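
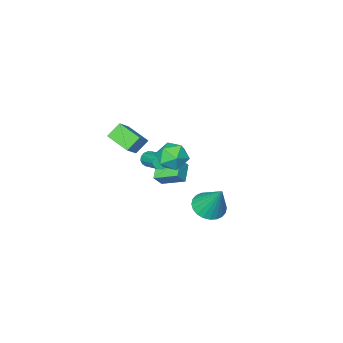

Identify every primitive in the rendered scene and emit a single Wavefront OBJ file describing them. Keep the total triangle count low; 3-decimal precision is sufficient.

v 1.686 -1.401 0.348
v 2.015 -1.273 -0.047
v 2.243 0.129 0.597
v 1.914 0.001 0.992
v 1.766 -1.193 -0.133
v 1.995 0.209 0.511
v 1.497 -1.169 -0.09
v 1.725 0.233 0.555
v 1.277 -1.207 0.071
v 1.506 0.195 0.715
v 1.168 -1.297 0.306
v 1.396 0.105 0.95
v 1.197 -1.415 0.552
v 1.425 -0.013 1.196
v 1.357 -1.529 0.743
v 1.585 -0.127 1.387
v 1.605 -1.609 0.829
v 1.834 -0.207 1.473
v 1.875 -1.633 0.785
v 2.103 -0.231 1.43
v 2.094 -1.595 0.625
v 2.323 -0.193 1.269
v 2.204 -1.505 0.39
v 2.432 -0.103 1.034
v 2.175 -1.387 0.144
v 2.403 0.015 0.788
v 0.639 -4.707 0.83
v 1.531 -4.321 1.662
v 0.402 -3.162 0.367
v 1.295 -2.776 1.199
v 1.425 -4.824 0.041
v 2.318 -4.438 0.873
v 1.189 -3.279 -0.422
v 2.081 -2.893 0.41
v 1.226 3.316 -1.057
v 2.041 3.808 -1.363
v 1.254 4.424 0.797
v 1.757 4.04 -1.497
v 1.393 4.162 -1.565
v 1.003 4.155 -1.554
v 0.647 4.02 -1.469
v 0.379 3.778 -1.32
v 0.24 3.466 -1.132
v 0.251 3.131 -0.932
v 0.411 2.824 -0.751
v 0.695 2.593 -0.617
v 1.059 2.471 -0.55
v 1.449 2.478 -0.56
v 1.805 2.613 -0.646
v 2.073 2.854 -0.794
v 2.212 3.167 -0.983
v 2.201 3.501 -1.182
v -1.878 -4.621 -3.728
v -2.623 -3.34 -3.124
v -1.045 -3.842 -4.352
v -1.789 -2.561 -3.748
v -1.311 -4.639 -2.992
v -2.055 -3.358 -2.388
v -0.477 -3.86 -3.616
v -1.222 -2.579 -3.012
v 2.231 2.408 3.489
v 2.766 2.838 4.215
v 3.554 2.322 2.565
v 4.089 2.752 3.291
v 3.736 1.825 3.412
v 2.919 1.879 3.984
v 3.401 3.281 2.796
v 2.584 3.335 3.368
v 3.489 3.378 3.787
v 3.697 2.478 4.167
v 2.623 2.682 2.613
v 2.831 1.782 2.993
f 2 1 5
f 2 5 3
f 3 5 6
f 3 6 4
f 5 1 7
f 5 7 6
f 6 7 8
f 6 8 4
f 7 1 9
f 7 9 8
f 8 9 10
f 8 10 4
f 9 1 11
f 9 11 10
f 10 11 12
f 10 12 4
f 11 1 13
f 11 13 12
f 12 13 14
f 12 14 4
f 13 1 15
f 13 15 14
f 14 15 16
f 14 16 4
f 15 1 17
f 15 17 16
f 16 17 18
f 16 18 4
f 17 1 19
f 17 19 18
f 18 19 20
f 18 20 4
f 19 1 21
f 19 21 20
f 20 21 22
f 20 22 4
f 21 1 23
f 21 23 22
f 22 23 24
f 22 24 4
f 23 1 25
f 23 25 24
f 24 25 26
f 24 26 4
f 25 1 2
f 25 2 26
f 26 2 3
f 26 3 4
f 28 30 27
f 31 28 27
f 27 30 29
f 29 31 27
f 28 34 30
f 32 28 31
f 32 34 28
f 30 34 29
f 33 31 29
f 29 34 33
f 33 32 31
f 34 32 33
f 36 35 38
f 36 38 37
f 38 35 39
f 38 39 37
f 39 35 40
f 39 40 37
f 40 35 41
f 40 41 37
f 41 35 42
f 41 42 37
f 42 35 43
f 42 43 37
f 43 35 44
f 43 44 37
f 44 35 45
f 44 45 37
f 45 35 46
f 45 46 37
f 46 35 47
f 46 47 37
f 47 35 48
f 47 48 37
f 48 35 49
f 48 49 37
f 49 35 50
f 49 50 37
f 50 35 51
f 50 51 37
f 51 35 52
f 51 52 37
f 52 35 36
f 52 36 37
f 54 56 53
f 57 54 53
f 53 56 55
f 55 57 53
f 54 60 56
f 58 54 57
f 58 60 54
f 56 60 55
f 59 57 55
f 55 60 59
f 59 58 57
f 60 58 59
f 61 72 66
f 61 66 62
f 61 62 68
f 61 68 71
f 61 71 72
f 62 66 70
f 66 72 65
f 72 71 63
f 71 68 67
f 68 62 69
f 64 70 65
f 64 65 63
f 64 63 67
f 64 67 69
f 64 69 70
f 65 70 66
f 63 65 72
f 67 63 71
f 69 67 68
f 70 69 62



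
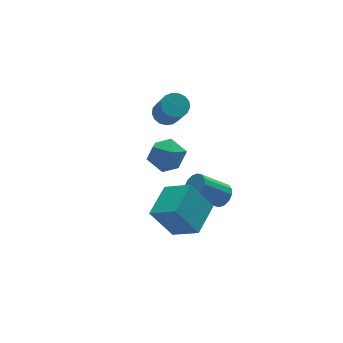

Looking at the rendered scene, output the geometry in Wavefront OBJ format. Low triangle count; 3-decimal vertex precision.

v -0.336 0.947 -1.92
v 0.597 1.208 -2.45
v 0.583 -0.128 -0.83
v 1.516 0.133 -1.36
v 1.003 0.889 -0.74
v 0.435 1.553 -1.414
v 0.745 -0.473 -1.866
v 0.177 0.191 -2.54
v 1.265 0.33 -2.416
v 1.424 1.172 -1.72
v -0.244 -0.092 -1.56
v -0.085 0.75 -0.864
v -1.897 -2.661 -2.484
v -1.083 -3.879 -1.565
v -0.468 -1.409 -2.09
v 0.346 -2.628 -1.171
v -0.926 -3.252 -4.129
v -0.112 -4.471 -3.21
v 0.503 -2.001 -3.735
v 1.317 -3.219 -2.816
v 2.843 -1.204 -4.428
v 3.295 -1.413 -3.894
v 1.869 -1.186 -2.598
v 1.417 -0.976 -3.132
v 3.335 -1.038 -3.915
v 1.91 -0.811 -2.619
v 3.244 -0.708 -4.073
v 1.818 -0.48 -2.777
v 3.046 -0.51 -4.327
v 1.62 -0.283 -3.031
v 2.793 -0.498 -4.607
v 1.367 -0.271 -3.311
v 2.553 -0.675 -4.839
v 1.127 -0.448 -3.544
v 2.391 -0.994 -4.962
v 0.965 -0.767 -3.666
v 2.35 -1.369 -4.941
v 0.925 -1.142 -3.645
v 2.442 -1.7 -4.783
v 1.016 -1.472 -3.487
v 2.64 -1.897 -4.529
v 1.214 -1.67 -3.233
v 2.893 -1.909 -4.249
v 1.467 -1.682 -2.953
v 3.133 -1.732 -4.016
v 1.707 -1.505 -2.721
v 1.914 3.318 -0.993
v 2.357 3.823 -0.617
v 2.309 2.666 0.99
v 1.866 2.162 0.613
v 2.014 3.936 -0.545
v 1.966 2.78 1.061
v 1.648 3.908 -0.576
v 1.6 2.752 1.03
v 1.343 3.745 -0.703
v 1.295 2.589 0.903
v 1.168 3.484 -0.896
v 1.12 2.328 0.71
v 1.165 3.185 -1.112
v 1.117 2.029 0.495
v 1.333 2.917 -1.3
v 1.285 1.76 0.307
v 1.634 2.74 -1.418
v 1.586 1.584 0.189
v 2 2.696 -1.439
v 1.951 1.539 0.168
v 2.345 2.794 -1.357
v 2.297 1.638 0.249
v 2.592 3.013 -1.193
v 2.544 1.856 0.414
v 2.684 3.301 -0.982
v 2.636 2.145 0.624
v 2.599 3.594 -0.774
v 2.551 2.437 0.832
f 1 12 6
f 1 6 2
f 1 2 8
f 1 8 11
f 1 11 12
f 2 6 10
f 6 12 5
f 12 11 3
f 11 8 7
f 8 2 9
f 4 10 5
f 4 5 3
f 4 3 7
f 4 7 9
f 4 9 10
f 5 10 6
f 3 5 12
f 7 3 11
f 9 7 8
f 10 9 2
f 14 16 13
f 17 14 13
f 13 16 15
f 15 17 13
f 14 20 16
f 18 14 17
f 18 20 14
f 16 20 15
f 19 17 15
f 15 20 19
f 19 18 17
f 20 18 19
f 22 21 25
f 22 25 23
f 23 25 26
f 23 26 24
f 25 21 27
f 25 27 26
f 26 27 28
f 26 28 24
f 27 21 29
f 27 29 28
f 28 29 30
f 28 30 24
f 29 21 31
f 29 31 30
f 30 31 32
f 30 32 24
f 31 21 33
f 31 33 32
f 32 33 34
f 32 34 24
f 33 21 35
f 33 35 34
f 34 35 36
f 34 36 24
f 35 21 37
f 35 37 36
f 36 37 38
f 36 38 24
f 37 21 39
f 37 39 38
f 38 39 40
f 38 40 24
f 39 21 41
f 39 41 40
f 40 41 42
f 40 42 24
f 41 21 43
f 41 43 42
f 42 43 44
f 42 44 24
f 43 21 45
f 43 45 44
f 44 45 46
f 44 46 24
f 45 21 22
f 45 22 46
f 46 22 23
f 46 23 24
f 48 47 51
f 48 51 49
f 49 51 52
f 49 52 50
f 51 47 53
f 51 53 52
f 52 53 54
f 52 54 50
f 53 47 55
f 53 55 54
f 54 55 56
f 54 56 50
f 55 47 57
f 55 57 56
f 56 57 58
f 56 58 50
f 57 47 59
f 57 59 58
f 58 59 60
f 58 60 50
f 59 47 61
f 59 61 60
f 60 61 62
f 60 62 50
f 61 47 63
f 61 63 62
f 62 63 64
f 62 64 50
f 63 47 65
f 63 65 64
f 64 65 66
f 64 66 50
f 65 47 67
f 65 67 66
f 66 67 68
f 66 68 50
f 67 47 69
f 67 69 68
f 68 69 70
f 68 70 50
f 69 47 71
f 69 71 70
f 70 71 72
f 70 72 50
f 71 47 73
f 71 73 72
f 72 73 74
f 72 74 50
f 73 47 48
f 73 48 74
f 74 48 49
f 74 49 50



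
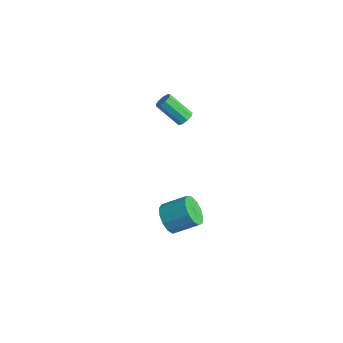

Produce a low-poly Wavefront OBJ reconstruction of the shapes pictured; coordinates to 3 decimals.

v 1.378 -3.595 -3.908
v 1.843 -4.396 -3.393
v 2.828 -3.245 -2.496
v 2.362 -2.445 -3.012
v 2.172 -4.296 -3.881
v 3.157 -3.146 -2.984
v 2.249 -3.974 -4.379
v 3.233 -2.824 -3.482
v 2.049 -3.532 -4.726
v 3.034 -2.382 -3.829
v 1.636 -3.11 -4.815
v 2.62 -1.959 -3.918
v 1.141 -2.841 -4.615
v 2.125 -1.691 -3.718
v 0.721 -2.813 -4.191
v 1.706 -1.662 -3.294
v 0.51 -3.032 -3.678
v 1.494 -1.882 -2.781
v 0.574 -3.431 -3.237
v 1.559 -2.28 -2.34
v 0.893 -3.881 -3.01
v 1.878 -2.731 -2.113
v 1.367 -4.241 -3.068
v 2.351 -3.091 -2.171
v -0.028 -1.119 3.26
v 0.323 -0.944 3.687
v -0.901 -1.605 4.967
v -1.252 -1.781 4.54
v 0.069 -0.654 3.593
v -1.155 -1.315 4.872
v -0.231 -0.583 3.343
v -1.455 -1.244 4.623
v -0.436 -0.762 3.055
v -1.66 -1.423 4.334
v -0.45 -1.109 2.862
v -1.674 -1.77 4.142
v -0.266 -1.46 2.856
v -1.49 -2.122 4.136
v 0.029 -1.653 3.039
v -1.195 -2.314 4.318
v 0.297 -1.595 3.326
v -0.927 -2.256 4.605
v 0.413 -1.315 3.581
v -0.811 -1.976 4.861
f 2 1 5
f 2 5 3
f 3 5 6
f 3 6 4
f 5 1 7
f 5 7 6
f 6 7 8
f 6 8 4
f 7 1 9
f 7 9 8
f 8 9 10
f 8 10 4
f 9 1 11
f 9 11 10
f 10 11 12
f 10 12 4
f 11 1 13
f 11 13 12
f 12 13 14
f 12 14 4
f 13 1 15
f 13 15 14
f 14 15 16
f 14 16 4
f 15 1 17
f 15 17 16
f 16 17 18
f 16 18 4
f 17 1 19
f 17 19 18
f 18 19 20
f 18 20 4
f 19 1 21
f 19 21 20
f 20 21 22
f 20 22 4
f 21 1 23
f 21 23 22
f 22 23 24
f 22 24 4
f 23 1 2
f 23 2 24
f 24 2 3
f 24 3 4
f 26 25 29
f 26 29 27
f 27 29 30
f 27 30 28
f 29 25 31
f 29 31 30
f 30 31 32
f 30 32 28
f 31 25 33
f 31 33 32
f 32 33 34
f 32 34 28
f 33 25 35
f 33 35 34
f 34 35 36
f 34 36 28
f 35 25 37
f 35 37 36
f 36 37 38
f 36 38 28
f 37 25 39
f 37 39 38
f 38 39 40
f 38 40 28
f 39 25 41
f 39 41 40
f 40 41 42
f 40 42 28
f 41 25 43
f 41 43 42
f 42 43 44
f 42 44 28
f 43 25 26
f 43 26 44
f 44 26 27
f 44 27 28



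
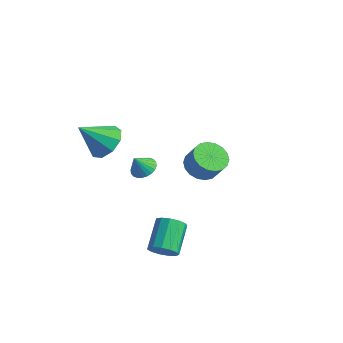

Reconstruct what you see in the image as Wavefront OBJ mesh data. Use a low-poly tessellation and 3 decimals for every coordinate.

v -3.381 -1.759 2.169
v -2.414 -2.229 2.264
v -4.079 -2.921 3.531
v -2.463 -1.656 2.728
v -2.942 -1.132 2.93
v -3.627 -0.901 2.777
v -4.197 -1.072 2.339
v -4.385 -1.564 1.822
v -4.104 -2.149 1.467
v -3.485 -2.551 1.442
v -2.817 -2.583 1.756
v -2.412 -0.157 -0.171
v -1.845 0.188 0.109
v -2.568 -0.663 0.771
v -2.054 0.367 0.17
v -2.317 0.465 0.179
v -2.594 0.469 0.135
v -2.844 0.377 0.044
v -3.028 0.204 -0.079
v -3.118 -0.024 -0.217
v -3.1 -0.272 -0.347
v -2.978 -0.503 -0.45
v -2.77 -0.681 -0.511
v -2.507 -0.779 -0.521
v -2.229 -0.783 -0.476
v -1.98 -0.691 -0.386
v -1.796 -0.518 -0.262
v -1.706 -0.291 -0.125
v -1.723 -0.042 0.005
v 1.586 -2.884 -2.587
v 2.216 -2.431 -2.735
v 1.503 -1.122 -1.762
v 0.874 -1.576 -1.613
v 1.923 -2.349 -3.06
v 1.21 -1.04 -2.086
v 1.523 -2.437 -3.235
v 0.81 -1.128 -2.261
v 1.143 -2.667 -3.204
v 0.431 -1.358 -2.23
v 0.904 -2.966 -2.977
v 0.191 -1.657 -2.003
v 0.881 -3.239 -2.626
v 0.169 -1.93 -1.652
v 1.083 -3.4 -2.263
v 0.37 -2.091 -1.289
v 1.444 -3.397 -2.003
v 0.731 -2.088 -1.029
v 1.85 -3.231 -1.928
v 1.138 -1.922 -0.954
v 2.173 -2.955 -2.062
v 1.46 -1.647 -1.089
v 2.309 -2.657 -2.363
v 1.597 -1.348 -1.39
v -2.275 3.875 -2.235
v -1.791 3.052 -2.534
v -1.102 3.062 -1.443
v -1.585 3.885 -1.145
v -1.538 3.38 -2.696
v -0.849 3.389 -1.606
v -1.431 3.806 -2.768
v -0.742 3.815 -1.677
v -1.491 4.246 -2.734
v -0.802 4.255 -1.643
v -1.706 4.612 -2.601
v -1.017 4.621 -1.511
v -2.034 4.832 -2.396
v -1.344 4.842 -1.305
v -2.409 4.863 -2.159
v -1.72 4.873 -1.068
v -2.758 4.698 -1.937
v -2.069 4.708 -0.846
v -3.011 4.371 -1.774
v -2.322 4.38 -0.684
v -3.118 3.945 -1.703
v -2.429 3.954 -0.612
v -3.058 3.505 -1.737
v -2.369 3.514 -0.646
v -2.843 3.139 -1.869
v -2.154 3.148 -0.779
v -2.516 2.918 -2.075
v -1.826 2.928 -0.984
v -2.14 2.887 -2.312
v -1.451 2.897 -1.221
f 2 1 4
f 2 4 3
f 4 1 5
f 4 5 3
f 5 1 6
f 5 6 3
f 6 1 7
f 6 7 3
f 7 1 8
f 7 8 3
f 8 1 9
f 8 9 3
f 9 1 10
f 9 10 3
f 10 1 11
f 10 11 3
f 11 1 2
f 11 2 3
f 13 12 15
f 13 15 14
f 15 12 16
f 15 16 14
f 16 12 17
f 16 17 14
f 17 12 18
f 17 18 14
f 18 12 19
f 18 19 14
f 19 12 20
f 19 20 14
f 20 12 21
f 20 21 14
f 21 12 22
f 21 22 14
f 22 12 23
f 22 23 14
f 23 12 24
f 23 24 14
f 24 12 25
f 24 25 14
f 25 12 26
f 25 26 14
f 26 12 27
f 26 27 14
f 27 12 28
f 27 28 14
f 28 12 29
f 28 29 14
f 29 12 13
f 29 13 14
f 31 30 34
f 31 34 32
f 32 34 35
f 32 35 33
f 34 30 36
f 34 36 35
f 35 36 37
f 35 37 33
f 36 30 38
f 36 38 37
f 37 38 39
f 37 39 33
f 38 30 40
f 38 40 39
f 39 40 41
f 39 41 33
f 40 30 42
f 40 42 41
f 41 42 43
f 41 43 33
f 42 30 44
f 42 44 43
f 43 44 45
f 43 45 33
f 44 30 46
f 44 46 45
f 45 46 47
f 45 47 33
f 46 30 48
f 46 48 47
f 47 48 49
f 47 49 33
f 48 30 50
f 48 50 49
f 49 50 51
f 49 51 33
f 50 30 52
f 50 52 51
f 51 52 53
f 51 53 33
f 52 30 31
f 52 31 53
f 53 31 32
f 53 32 33
f 55 54 58
f 55 58 56
f 56 58 59
f 56 59 57
f 58 54 60
f 58 60 59
f 59 60 61
f 59 61 57
f 60 54 62
f 60 62 61
f 61 62 63
f 61 63 57
f 62 54 64
f 62 64 63
f 63 64 65
f 63 65 57
f 64 54 66
f 64 66 65
f 65 66 67
f 65 67 57
f 66 54 68
f 66 68 67
f 67 68 69
f 67 69 57
f 68 54 70
f 68 70 69
f 69 70 71
f 69 71 57
f 70 54 72
f 70 72 71
f 71 72 73
f 71 73 57
f 72 54 74
f 72 74 73
f 73 74 75
f 73 75 57
f 74 54 76
f 74 76 75
f 75 76 77
f 75 77 57
f 76 54 78
f 76 78 77
f 77 78 79
f 77 79 57
f 78 54 80
f 78 80 79
f 79 80 81
f 79 81 57
f 80 54 82
f 80 82 81
f 81 82 83
f 81 83 57
f 82 54 55
f 82 55 83
f 83 55 56
f 83 56 57



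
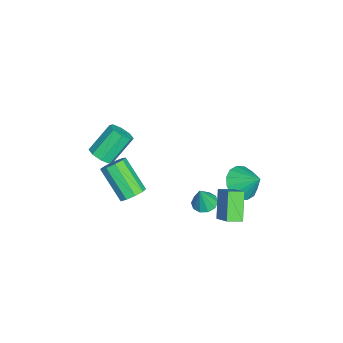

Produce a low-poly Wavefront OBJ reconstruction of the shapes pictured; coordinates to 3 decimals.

v 3.215 -4.236 1.661
v 3.87 -4.134 1.968
v 3.099 -3.163 3.287
v 2.445 -3.264 2.979
v 3.742 -3.734 1.599
v 2.972 -2.763 2.918
v 3.307 -3.628 1.266
v 2.536 -2.657 2.585
v 2.817 -3.878 1.164
v 2.046 -2.907 2.483
v 2.561 -4.337 1.353
v 1.79 -3.366 2.672
v 2.688 -4.737 1.722
v 1.918 -3.766 3.041
v 3.124 -4.843 2.055
v 2.353 -3.872 3.374
v 3.614 -4.593 2.157
v 2.843 -3.622 3.476
v 3.628 1.601 -2.659
v 2.482 1.578 -1.337
v 3.364 2.391 -2.875
v 2.218 2.368 -1.552
v 4.622 2.172 -1.788
v 3.476 2.149 -0.465
v 4.358 2.962 -2.003
v 3.212 2.939 -0.681
v 0.141 2.69 -3.096
v 1.105 2.599 -3.551
v 0.699 3.65 -2.104
v 0.859 3.017 -3.818
v 0.421 3.348 -3.892
v -0.092 3.502 -3.752
v -0.543 3.439 -3.437
v -0.811 3.175 -3.03
v -0.824 2.78 -2.641
v -0.578 2.362 -2.374
v -0.14 2.031 -2.301
v 0.373 1.877 -2.44
v 0.824 1.94 -2.756
v 1.092 2.204 -3.162
v 2.261 0.897 -2.765
v 2.899 0.7 -2.974
v 2.639 0.663 -1.395
v 2.908 1.127 -2.904
v 2.669 1.466 -2.78
v 2.274 1.587 -2.651
v 1.875 1.445 -2.565
v 1.623 1.094 -2.555
v 1.615 0.667 -2.626
v 1.854 0.328 -2.75
v 2.248 0.206 -2.879
v 2.648 0.349 -2.965
v 1.35 -2.885 -3.414
v 1.886 -2.698 -2.908
v 0.826 -3.848 -1.36
v 0.29 -4.035 -1.866
v 1.506 -2.343 -2.905
v 0.446 -3.493 -1.357
v 1.053 -2.242 -3.139
v -0.007 -3.391 -1.591
v 0.739 -2.441 -3.502
v -0.321 -3.591 -1.955
v 0.711 -2.849 -3.824
v -0.349 -3.998 -2.276
v 0.982 -3.273 -3.954
v -0.078 -4.423 -2.406
v 1.425 -3.516 -3.831
v 0.365 -4.666 -2.283
v 1.833 -3.464 -3.513
v 0.773 -4.613 -1.965
v 2.015 -3.141 -3.148
v 0.955 -4.29 -1.601
f 2 1 5
f 2 5 3
f 3 5 6
f 3 6 4
f 5 1 7
f 5 7 6
f 6 7 8
f 6 8 4
f 7 1 9
f 7 9 8
f 8 9 10
f 8 10 4
f 9 1 11
f 9 11 10
f 10 11 12
f 10 12 4
f 11 1 13
f 11 13 12
f 12 13 14
f 12 14 4
f 13 1 15
f 13 15 14
f 14 15 16
f 14 16 4
f 15 1 17
f 15 17 16
f 16 17 18
f 16 18 4
f 17 1 2
f 17 2 18
f 18 2 3
f 18 3 4
f 20 22 19
f 23 20 19
f 19 22 21
f 21 23 19
f 20 26 22
f 24 20 23
f 24 26 20
f 22 26 21
f 25 23 21
f 21 26 25
f 25 24 23
f 26 24 25
f 28 27 30
f 28 30 29
f 30 27 31
f 30 31 29
f 31 27 32
f 31 32 29
f 32 27 33
f 32 33 29
f 33 27 34
f 33 34 29
f 34 27 35
f 34 35 29
f 35 27 36
f 35 36 29
f 36 27 37
f 36 37 29
f 37 27 38
f 37 38 29
f 38 27 39
f 38 39 29
f 39 27 40
f 39 40 29
f 40 27 28
f 40 28 29
f 42 41 44
f 42 44 43
f 44 41 45
f 44 45 43
f 45 41 46
f 45 46 43
f 46 41 47
f 46 47 43
f 47 41 48
f 47 48 43
f 48 41 49
f 48 49 43
f 49 41 50
f 49 50 43
f 50 41 51
f 50 51 43
f 51 41 52
f 51 52 43
f 52 41 42
f 52 42 43
f 54 53 57
f 54 57 55
f 55 57 58
f 55 58 56
f 57 53 59
f 57 59 58
f 58 59 60
f 58 60 56
f 59 53 61
f 59 61 60
f 60 61 62
f 60 62 56
f 61 53 63
f 61 63 62
f 62 63 64
f 62 64 56
f 63 53 65
f 63 65 64
f 64 65 66
f 64 66 56
f 65 53 67
f 65 67 66
f 66 67 68
f 66 68 56
f 67 53 69
f 67 69 68
f 68 69 70
f 68 70 56
f 69 53 71
f 69 71 70
f 70 71 72
f 70 72 56
f 71 53 54
f 71 54 72
f 72 54 55
f 72 55 56



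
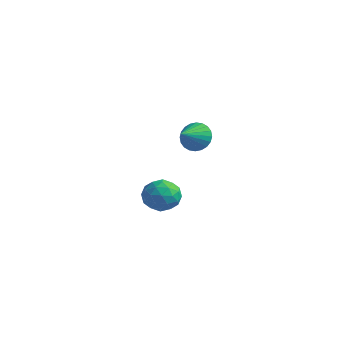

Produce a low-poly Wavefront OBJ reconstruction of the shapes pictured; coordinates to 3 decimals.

v -0.448 4.393 3.308
v 0.208 4.769 3.795
v -0.212 3.067 4.012
v -0.071 4.828 3.999
v -0.408 4.82 4.099
v -0.751 4.748 4.078
v -1.048 4.622 3.939
v -1.253 4.46 3.705
v -1.336 4.289 3.41
v -1.284 4.133 3.099
v -1.105 4.017 2.821
v -0.826 3.958 2.616
v -0.489 3.966 2.517
v -0.146 4.038 2.538
v 0.151 4.164 2.676
v 0.357 4.326 2.911
v 0.44 4.497 3.206
v 0.388 4.653 3.516
v 3.435 -1.281 2.681
v 4.015 -1.399 3.434
v 3.145 -2.801 2.666
v 3.725 -2.919 3.419
v 2.891 -2.461 3.523
v 3.071 -1.521 3.533
v 4.089 -2.679 2.567
v 4.269 -1.739 2.577
v 4.419 -2.263 3.363
v 3.678 -2.128 3.954
v 3.482 -2.072 2.146
v 2.741 -1.937 2.737
v 3.75 -1.206 3.059
v 3.41 -2.994 3.041
v 2.92 -2.724 3.103
v 3.26 -2.794 3.545
v 3.196 -1.278 3.117
v 3.536 -1.347 3.559
v 2.876 -1.971 3.612
v 3.624 -2.853 2.541
v 3.964 -2.922 2.983
v 3.9 -1.406 2.555
v 4.24 -1.476 2.997
v 4.284 -2.229 2.488
v 4.328 -1.784 3.46
v 4.158 -2.677 3.451
v 4.372 -2.536 2.95
v 4.478 -1.984 2.956
v 3.893 -1.704 3.807
v 3.723 -2.598 3.798
v 3.233 -2.328 3.86
v 3.338 -1.776 3.865
v 4.131 -2.212 3.766
v 3.437 -1.602 2.302
v 3.267 -2.496 2.293
v 3.822 -2.424 2.235
v 3.927 -1.872 2.24
v 3.002 -1.523 2.649
v 2.832 -2.416 2.64
v 2.682 -2.216 3.144
v 2.788 -1.664 3.15
v 3.029 -1.988 2.334
f 2 1 4
f 2 4 3
f 4 1 5
f 4 5 3
f 5 1 6
f 5 6 3
f 6 1 7
f 6 7 3
f 7 1 8
f 7 8 3
f 8 1 9
f 8 9 3
f 9 1 10
f 9 10 3
f 10 1 11
f 10 11 3
f 11 1 12
f 11 12 3
f 12 1 13
f 12 13 3
f 13 1 14
f 13 14 3
f 14 1 15
f 14 15 3
f 15 1 16
f 15 16 3
f 16 1 17
f 16 17 3
f 17 1 18
f 17 18 3
f 18 1 2
f 18 2 3
f 19 56 35
f 56 30 59
f 35 59 24
f 56 59 35
f 19 35 31
f 35 24 36
f 31 36 20
f 35 36 31
f 19 31 40
f 31 20 41
f 40 41 26
f 31 41 40
f 19 40 52
f 40 26 55
f 52 55 29
f 40 55 52
f 19 52 56
f 52 29 60
f 56 60 30
f 52 60 56
f 20 36 47
f 36 24 50
f 47 50 28
f 36 50 47
f 24 59 37
f 59 30 58
f 37 58 23
f 59 58 37
f 30 60 57
f 60 29 53
f 57 53 21
f 60 53 57
f 29 55 54
f 55 26 42
f 54 42 25
f 55 42 54
f 26 41 46
f 41 20 43
f 46 43 27
f 41 43 46
f 22 48 34
f 48 28 49
f 34 49 23
f 48 49 34
f 22 34 32
f 34 23 33
f 32 33 21
f 34 33 32
f 22 32 39
f 32 21 38
f 39 38 25
f 32 38 39
f 22 39 44
f 39 25 45
f 44 45 27
f 39 45 44
f 22 44 48
f 44 27 51
f 48 51 28
f 44 51 48
f 23 49 37
f 49 28 50
f 37 50 24
f 49 50 37
f 21 33 57
f 33 23 58
f 57 58 30
f 33 58 57
f 25 38 54
f 38 21 53
f 54 53 29
f 38 53 54
f 27 45 46
f 45 25 42
f 46 42 26
f 45 42 46
f 28 51 47
f 51 27 43
f 47 43 20
f 51 43 47



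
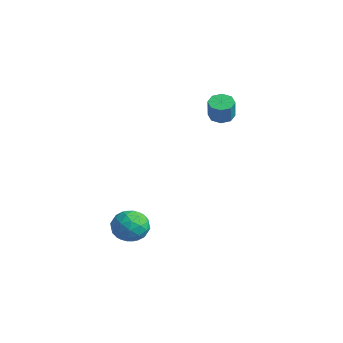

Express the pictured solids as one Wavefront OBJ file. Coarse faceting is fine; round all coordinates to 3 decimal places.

v -2.805 2.737 3.006
v -2.406 3.3 2.997
v -1.937 2.986 4.145
v -2.335 2.423 4.154
v -2.879 3.39 3.215
v -2.409 3.076 4.363
v -3.308 3.098 3.31
v -2.838 2.784 4.459
v -3.442 2.594 3.227
v -2.973 2.28 4.376
v -3.203 2.174 3.015
v -2.734 1.86 4.163
v -2.731 2.084 2.797
v -2.261 1.77 3.945
v -2.302 2.376 2.701
v -1.832 2.062 3.85
v -2.167 2.88 2.784
v -1.698 2.566 3.933
v -1.223 -3.342 -1.803
v -0.295 -3.258 -1.388
v -0.665 -4.522 -2.812
v 0.263 -4.438 -2.397
v -0.506 -4.827 -1.852
v -0.851 -4.098 -1.228
v -0.109 -3.682 -2.972
v -0.454 -2.953 -2.348
v 0.393 -3.468 -2.11
v 0.148 -4.176 -1.418
v -1.108 -3.604 -2.782
v -1.353 -4.312 -2.09
v -0.808 -3.196 -1.506
v -0.152 -4.584 -2.694
v -0.604 -4.812 -2.373
v -0.059 -4.763 -2.129
v -1.135 -3.69 -1.413
v -0.589 -3.641 -1.169
v -0.713 -4.563 -1.442
v -0.371 -4.139 -3.031
v 0.175 -4.09 -2.787
v -0.901 -3.017 -2.071
v -0.356 -2.968 -1.827
v -0.247 -3.217 -2.758
v 0.142 -3.271 -1.687
v 0.47 -3.964 -2.281
v 0.251 -3.52 -2.618
v 0.049 -3.091 -2.252
v -0.002 -3.687 -1.281
v 0.326 -4.38 -1.874
v -0.126 -4.609 -1.554
v -0.329 -4.181 -1.187
v 0.403 -3.81 -1.705
v -1.286 -3.4 -2.326
v -0.958 -4.093 -2.919
v -0.631 -3.599 -3.013
v -0.834 -3.171 -2.646
v -1.43 -3.816 -1.919
v -1.102 -4.509 -2.513
v -1.009 -4.689 -1.948
v -1.211 -4.26 -1.582
v -1.363 -3.97 -2.495
f 2 1 5
f 2 5 3
f 3 5 6
f 3 6 4
f 5 1 7
f 5 7 6
f 6 7 8
f 6 8 4
f 7 1 9
f 7 9 8
f 8 9 10
f 8 10 4
f 9 1 11
f 9 11 10
f 10 11 12
f 10 12 4
f 11 1 13
f 11 13 12
f 12 13 14
f 12 14 4
f 13 1 15
f 13 15 14
f 14 15 16
f 14 16 4
f 15 1 17
f 15 17 16
f 16 17 18
f 16 18 4
f 17 1 2
f 17 2 18
f 18 2 3
f 18 3 4
f 19 56 35
f 56 30 59
f 35 59 24
f 56 59 35
f 19 35 31
f 35 24 36
f 31 36 20
f 35 36 31
f 19 31 40
f 31 20 41
f 40 41 26
f 31 41 40
f 19 40 52
f 40 26 55
f 52 55 29
f 40 55 52
f 19 52 56
f 52 29 60
f 56 60 30
f 52 60 56
f 20 36 47
f 36 24 50
f 47 50 28
f 36 50 47
f 24 59 37
f 59 30 58
f 37 58 23
f 59 58 37
f 30 60 57
f 60 29 53
f 57 53 21
f 60 53 57
f 29 55 54
f 55 26 42
f 54 42 25
f 55 42 54
f 26 41 46
f 41 20 43
f 46 43 27
f 41 43 46
f 22 48 34
f 48 28 49
f 34 49 23
f 48 49 34
f 22 34 32
f 34 23 33
f 32 33 21
f 34 33 32
f 22 32 39
f 32 21 38
f 39 38 25
f 32 38 39
f 22 39 44
f 39 25 45
f 44 45 27
f 39 45 44
f 22 44 48
f 44 27 51
f 48 51 28
f 44 51 48
f 23 49 37
f 49 28 50
f 37 50 24
f 49 50 37
f 21 33 57
f 33 23 58
f 57 58 30
f 33 58 57
f 25 38 54
f 38 21 53
f 54 53 29
f 38 53 54
f 27 45 46
f 45 25 42
f 46 42 26
f 45 42 46
f 28 51 47
f 51 27 43
f 47 43 20
f 51 43 47



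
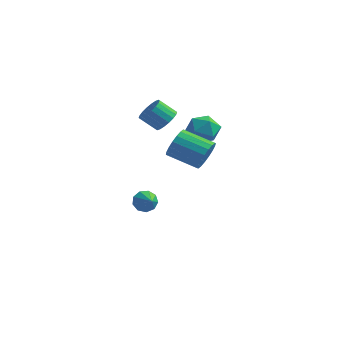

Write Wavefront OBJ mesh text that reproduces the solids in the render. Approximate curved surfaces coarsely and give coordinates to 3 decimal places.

v 4.849 -0.674 2.007
v 5.263 -1.187 2.785
v 3.466 -1.54 3.511
v 3.051 -1.026 2.733
v 5.244 -0.762 2.943
v 3.447 -1.115 3.669
v 5.146 -0.319 2.916
v 3.349 -0.672 3.642
v 4.989 0.053 2.709
v 3.192 -0.3 3.435
v 4.805 0.281 2.363
v 3.008 -0.072 3.089
v 4.629 0.321 1.946
v 2.832 -0.032 2.672
v 4.496 0.163 1.542
v 2.699 -0.19 2.268
v 4.434 -0.16 1.229
v 2.637 -0.513 1.955
v 4.453 -0.585 1.071
v 2.656 -0.938 1.797
v 4.551 -1.028 1.098
v 2.754 -1.381 1.824
v 4.708 -1.4 1.305
v 2.911 -1.753 2.031
v 4.892 -1.628 1.651
v 3.095 -1.981 2.377
v 5.068 -1.668 2.068
v 3.271 -2.021 2.794
v 5.201 -1.51 2.472
v 3.404 -1.863 3.198
v 0.936 1.446 2.949
v 1.393 1.828 3.596
v 0.522 1.376 4.479
v 0.064 0.994 3.831
v 1.141 2.108 3.491
v 0.269 1.656 4.373
v 0.848 2.258 3.278
v -0.024 1.805 4.16
v 0.572 2.246 3
v -0.299 1.794 3.882
v 0.369 2.076 2.712
v -0.503 1.624 3.594
v 0.278 1.781 2.47
v -0.594 1.329 3.353
v 0.317 1.42 2.324
v -0.555 0.968 3.206
v 0.478 1.064 2.301
v -0.393 0.612 3.184
v 0.731 0.784 2.407
v -0.141 0.332 3.289
v 1.024 0.635 2.62
v 0.152 0.182 3.502
v 1.299 0.646 2.898
v 0.428 0.194 3.78
v 1.503 0.816 3.186
v 0.631 0.364 4.068
v 1.594 1.111 3.427
v 0.722 0.659 4.31
v 1.555 1.472 3.574
v 0.683 1.02 4.456
v -0.851 1.926 -4.229
v -0.356 2.143 -4.819
v 0.011 1.314 -3.731
v -0.333 2.508 -4.412
v -0.552 2.6 -3.919
v -0.911 2.377 -3.571
v -1.243 1.944 -3.532
v -1.391 1.502 -3.819
v -1.286 1.259 -4.298
v -0.979 1.328 -4.745
v -0.611 1.677 -4.951
v 2.471 3.724 1.923
v 3.091 3.024 1.316
v 2.049 2.376 3.044
v 2.669 1.676 2.437
v 3.158 2.481 3.034
v 3.419 3.314 2.341
v 1.721 2.086 2.019
v 1.982 2.919 1.326
v 2.628 2.013 1.375
v 3.516 2.256 2.003
v 1.624 3.144 2.357
v 2.512 3.387 2.985
f 2 1 5
f 2 5 3
f 3 5 6
f 3 6 4
f 5 1 7
f 5 7 6
f 6 7 8
f 6 8 4
f 7 1 9
f 7 9 8
f 8 9 10
f 8 10 4
f 9 1 11
f 9 11 10
f 10 11 12
f 10 12 4
f 11 1 13
f 11 13 12
f 12 13 14
f 12 14 4
f 13 1 15
f 13 15 14
f 14 15 16
f 14 16 4
f 15 1 17
f 15 17 16
f 16 17 18
f 16 18 4
f 17 1 19
f 17 19 18
f 18 19 20
f 18 20 4
f 19 1 21
f 19 21 20
f 20 21 22
f 20 22 4
f 21 1 23
f 21 23 22
f 22 23 24
f 22 24 4
f 23 1 25
f 23 25 24
f 24 25 26
f 24 26 4
f 25 1 27
f 25 27 26
f 26 27 28
f 26 28 4
f 27 1 29
f 27 29 28
f 28 29 30
f 28 30 4
f 29 1 2
f 29 2 30
f 30 2 3
f 30 3 4
f 32 31 35
f 32 35 33
f 33 35 36
f 33 36 34
f 35 31 37
f 35 37 36
f 36 37 38
f 36 38 34
f 37 31 39
f 37 39 38
f 38 39 40
f 38 40 34
f 39 31 41
f 39 41 40
f 40 41 42
f 40 42 34
f 41 31 43
f 41 43 42
f 42 43 44
f 42 44 34
f 43 31 45
f 43 45 44
f 44 45 46
f 44 46 34
f 45 31 47
f 45 47 46
f 46 47 48
f 46 48 34
f 47 31 49
f 47 49 48
f 48 49 50
f 48 50 34
f 49 31 51
f 49 51 50
f 50 51 52
f 50 52 34
f 51 31 53
f 51 53 52
f 52 53 54
f 52 54 34
f 53 31 55
f 53 55 54
f 54 55 56
f 54 56 34
f 55 31 57
f 55 57 56
f 56 57 58
f 56 58 34
f 57 31 59
f 57 59 58
f 58 59 60
f 58 60 34
f 59 31 32
f 59 32 60
f 60 32 33
f 60 33 34
f 62 61 64
f 62 64 63
f 64 61 65
f 64 65 63
f 65 61 66
f 65 66 63
f 66 61 67
f 66 67 63
f 67 61 68
f 67 68 63
f 68 61 69
f 68 69 63
f 69 61 70
f 69 70 63
f 70 61 71
f 70 71 63
f 71 61 62
f 71 62 63
f 72 83 77
f 72 77 73
f 72 73 79
f 72 79 82
f 72 82 83
f 73 77 81
f 77 83 76
f 83 82 74
f 82 79 78
f 79 73 80
f 75 81 76
f 75 76 74
f 75 74 78
f 75 78 80
f 75 80 81
f 76 81 77
f 74 76 83
f 78 74 82
f 80 78 79
f 81 80 73



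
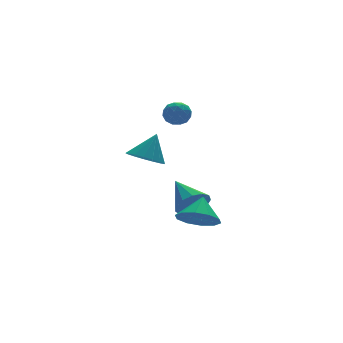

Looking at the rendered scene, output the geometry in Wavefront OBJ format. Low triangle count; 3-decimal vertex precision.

v -3.229 0.202 -0.232
v -2.439 -0.138 -0.609
v -2.491 0.498 1.052
v -2.429 0.3 -0.715
v -2.603 0.715 -0.71
v -2.92 1.012 -0.596
v -3.309 1.124 -0.398
v -3.679 1.025 -0.162
v -3.946 0.738 0.058
v -4.049 0.328 0.211
v -3.964 -0.111 0.264
v -3.711 -0.478 0.202
v -3.348 -0.689 0.041
v -2.957 -0.696 -0.182
v -2.629 -0.497 -0.417
v -2.057 0.638 2.433
v -1.434 0.84 2.693
v -1.526 0.06 1.607
v -0.903 0.262 1.867
v -1.303 -0.192 2.227
v -1.632 0.165 2.737
v -1.328 0.735 1.563
v -1.657 1.092 2.073
v -0.984 0.9 2.155
v -0.968 0.327 2.565
v -1.992 0.573 1.735
v -1.976 0 2.145
v -1.792 0.79 2.636
v -1.168 0.11 1.664
v -1.403 -0.157 1.876
v -1.037 -0.038 2.028
v -1.909 0.393 2.662
v -1.543 0.512 2.814
v -1.466 -0.094 2.54
v -1.417 0.388 1.486
v -1.051 0.507 1.638
v -1.923 0.938 2.272
v -1.557 1.057 2.424
v -1.494 0.994 1.76
v -1.161 0.944 2.472
v -0.849 0.604 1.986
v -1.099 0.882 1.808
v -1.292 1.092 2.108
v -1.152 0.607 2.713
v -0.84 0.268 2.227
v -1.076 0.001 2.439
v -1.269 0.211 2.739
v -0.888 0.642 2.397
v -2.12 0.632 2.073
v -1.808 0.293 1.587
v -1.691 0.689 1.561
v -1.884 0.899 1.861
v -2.111 0.296 2.314
v -1.799 -0.044 1.828
v -1.668 -0.192 2.192
v -1.861 0.018 2.492
v -2.072 0.258 1.903
v -1.565 -1.628 -3.669
v -0.963 -2.476 -3.465
v -0.895 -0.912 -2.671
v -0.661 -2.119 -3.924
v -0.704 -1.575 -4.285
v -1.077 -1.051 -4.412
v -1.635 -0.747 -4.254
v -2.168 -0.781 -3.874
v -2.469 -1.138 -3.415
v -2.426 -1.682 -3.053
v -2.054 -2.206 -2.927
v -1.495 -2.509 -3.084
v -0.452 0.788 -3.908
v -0.207 0.369 -3.127
v -0.468 2.452 -3.012
v 0.234 0.502 -3.366
v 0.456 0.726 -3.777
v 0.391 0.969 -4.23
v 0.057 1.155 -4.581
v -0.438 1.225 -4.718
v -0.937 1.155 -4.598
v -1.283 0.97 -4.26
v -1.365 0.726 -3.809
v -1.157 0.502 -3.39
v -0.725 0.369 -3.136
f 2 1 4
f 2 4 3
f 4 1 5
f 4 5 3
f 5 1 6
f 5 6 3
f 6 1 7
f 6 7 3
f 7 1 8
f 7 8 3
f 8 1 9
f 8 9 3
f 9 1 10
f 9 10 3
f 10 1 11
f 10 11 3
f 11 1 12
f 11 12 3
f 12 1 13
f 12 13 3
f 13 1 14
f 13 14 3
f 14 1 15
f 14 15 3
f 15 1 2
f 15 2 3
f 16 53 32
f 53 27 56
f 32 56 21
f 53 56 32
f 16 32 28
f 32 21 33
f 28 33 17
f 32 33 28
f 16 28 37
f 28 17 38
f 37 38 23
f 28 38 37
f 16 37 49
f 37 23 52
f 49 52 26
f 37 52 49
f 16 49 53
f 49 26 57
f 53 57 27
f 49 57 53
f 17 33 44
f 33 21 47
f 44 47 25
f 33 47 44
f 21 56 34
f 56 27 55
f 34 55 20
f 56 55 34
f 27 57 54
f 57 26 50
f 54 50 18
f 57 50 54
f 26 52 51
f 52 23 39
f 51 39 22
f 52 39 51
f 23 38 43
f 38 17 40
f 43 40 24
f 38 40 43
f 19 45 31
f 45 25 46
f 31 46 20
f 45 46 31
f 19 31 29
f 31 20 30
f 29 30 18
f 31 30 29
f 19 29 36
f 29 18 35
f 36 35 22
f 29 35 36
f 19 36 41
f 36 22 42
f 41 42 24
f 36 42 41
f 19 41 45
f 41 24 48
f 45 48 25
f 41 48 45
f 20 46 34
f 46 25 47
f 34 47 21
f 46 47 34
f 18 30 54
f 30 20 55
f 54 55 27
f 30 55 54
f 22 35 51
f 35 18 50
f 51 50 26
f 35 50 51
f 24 42 43
f 42 22 39
f 43 39 23
f 42 39 43
f 25 48 44
f 48 24 40
f 44 40 17
f 48 40 44
f 59 58 61
f 59 61 60
f 61 58 62
f 61 62 60
f 62 58 63
f 62 63 60
f 63 58 64
f 63 64 60
f 64 58 65
f 64 65 60
f 65 58 66
f 65 66 60
f 66 58 67
f 66 67 60
f 67 58 68
f 67 68 60
f 68 58 69
f 68 69 60
f 69 58 59
f 69 59 60
f 71 70 73
f 71 73 72
f 73 70 74
f 73 74 72
f 74 70 75
f 74 75 72
f 75 70 76
f 75 76 72
f 76 70 77
f 76 77 72
f 77 70 78
f 77 78 72
f 78 70 79
f 78 79 72
f 79 70 80
f 79 80 72
f 80 70 81
f 80 81 72
f 81 70 82
f 81 82 72
f 82 70 71
f 82 71 72



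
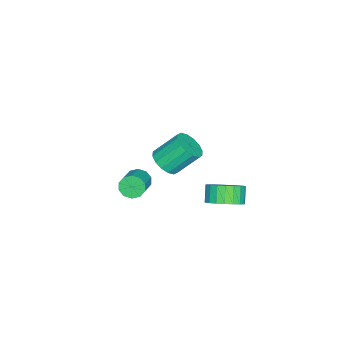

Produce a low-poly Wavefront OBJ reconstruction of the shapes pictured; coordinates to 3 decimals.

v 0.474 -1.989 -2.714
v 0.83 -2.3 -3.283
v 2.222 -2.002 -2.576
v 1.866 -1.691 -2.006
v 0.78 -1.854 -3.374
v 2.173 -1.556 -2.666
v 0.614 -1.46 -3.212
v 2.006 -1.162 -2.505
v 0.394 -1.268 -2.86
v 1.786 -0.97 -2.153
v 0.204 -1.351 -2.452
v 1.597 -1.053 -1.745
v 0.118 -1.678 -2.144
v 1.51 -1.38 -1.437
v 0.167 -2.124 -2.054
v 1.56 -1.826 -1.346
v 0.334 -2.518 -2.215
v 1.726 -2.22 -1.508
v 0.554 -2.71 -2.567
v 1.946 -2.412 -1.86
v 0.743 -2.627 -2.975
v 2.136 -2.329 -2.268
v 3.282 0.864 2.164
v 3.992 0.658 2.659
v 3.408 1.749 3.952
v 2.698 1.956 3.456
v 4.123 1.023 2.41
v 3.538 2.114 3.703
v 4.028 1.345 2.095
v 3.444 2.437 3.388
v 3.733 1.539 1.798
v 3.149 2.63 3.091
v 3.318 1.552 1.599
v 2.733 2.643 2.892
v 2.893 1.38 1.552
v 2.308 2.472 2.845
v 2.572 1.071 1.668
v 1.988 2.162 2.961
v 2.442 0.706 1.917
v 1.857 1.797 3.21
v 2.536 0.383 2.232
v 1.952 1.475 3.525
v 2.831 0.19 2.529
v 2.247 1.281 3.822
v 3.247 0.177 2.728
v 2.662 1.268 4.021
v 3.672 0.348 2.775
v 3.087 1.44 4.068
v -0.642 2.536 -3.927
v -0.048 1.676 -3.696
v -0.745 1.424 -2.843
v -1.338 2.284 -3.073
v 0.144 1.99 -3.447
v -0.553 1.738 -2.593
v 0.2 2.399 -3.28
v -0.497 2.147 -2.427
v 0.11 2.831 -3.225
v -0.586 2.579 -2.372
v -0.109 3.213 -3.292
v -0.806 2.961 -2.438
v -0.42 3.477 -3.468
v -1.117 3.225 -2.615
v -0.77 3.579 -3.723
v -1.467 3.327 -2.87
v -1.098 3.5 -4.014
v -1.794 3.248 -3.161
v -1.346 3.255 -4.29
v -2.043 3.003 -3.437
v -1.473 2.885 -4.502
v -2.17 2.633 -3.649
v -1.456 2.455 -4.616
v -2.153 2.203 -3.763
v -1.298 2.039 -4.61
v -1.995 1.787 -3.757
v -1.027 1.709 -4.486
v -1.724 1.457 -3.632
v -0.689 1.522 -4.265
v -1.386 1.27 -3.412
v -0.343 1.51 -3.986
v -1.04 1.258 -3.133
f 2 1 5
f 2 5 3
f 3 5 6
f 3 6 4
f 5 1 7
f 5 7 6
f 6 7 8
f 6 8 4
f 7 1 9
f 7 9 8
f 8 9 10
f 8 10 4
f 9 1 11
f 9 11 10
f 10 11 12
f 10 12 4
f 11 1 13
f 11 13 12
f 12 13 14
f 12 14 4
f 13 1 15
f 13 15 14
f 14 15 16
f 14 16 4
f 15 1 17
f 15 17 16
f 16 17 18
f 16 18 4
f 17 1 19
f 17 19 18
f 18 19 20
f 18 20 4
f 19 1 21
f 19 21 20
f 20 21 22
f 20 22 4
f 21 1 2
f 21 2 22
f 22 2 3
f 22 3 4
f 24 23 27
f 24 27 25
f 25 27 28
f 25 28 26
f 27 23 29
f 27 29 28
f 28 29 30
f 28 30 26
f 29 23 31
f 29 31 30
f 30 31 32
f 30 32 26
f 31 23 33
f 31 33 32
f 32 33 34
f 32 34 26
f 33 23 35
f 33 35 34
f 34 35 36
f 34 36 26
f 35 23 37
f 35 37 36
f 36 37 38
f 36 38 26
f 37 23 39
f 37 39 38
f 38 39 40
f 38 40 26
f 39 23 41
f 39 41 40
f 40 41 42
f 40 42 26
f 41 23 43
f 41 43 42
f 42 43 44
f 42 44 26
f 43 23 45
f 43 45 44
f 44 45 46
f 44 46 26
f 45 23 47
f 45 47 46
f 46 47 48
f 46 48 26
f 47 23 24
f 47 24 48
f 48 24 25
f 48 25 26
f 50 49 53
f 50 53 51
f 51 53 54
f 51 54 52
f 53 49 55
f 53 55 54
f 54 55 56
f 54 56 52
f 55 49 57
f 55 57 56
f 56 57 58
f 56 58 52
f 57 49 59
f 57 59 58
f 58 59 60
f 58 60 52
f 59 49 61
f 59 61 60
f 60 61 62
f 60 62 52
f 61 49 63
f 61 63 62
f 62 63 64
f 62 64 52
f 63 49 65
f 63 65 64
f 64 65 66
f 64 66 52
f 65 49 67
f 65 67 66
f 66 67 68
f 66 68 52
f 67 49 69
f 67 69 68
f 68 69 70
f 68 70 52
f 69 49 71
f 69 71 70
f 70 71 72
f 70 72 52
f 71 49 73
f 71 73 72
f 72 73 74
f 72 74 52
f 73 49 75
f 73 75 74
f 74 75 76
f 74 76 52
f 75 49 77
f 75 77 76
f 76 77 78
f 76 78 52
f 77 49 79
f 77 79 78
f 78 79 80
f 78 80 52
f 79 49 50
f 79 50 80
f 80 50 51
f 80 51 52



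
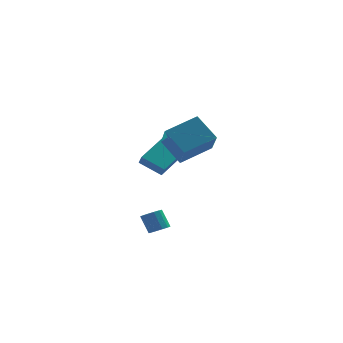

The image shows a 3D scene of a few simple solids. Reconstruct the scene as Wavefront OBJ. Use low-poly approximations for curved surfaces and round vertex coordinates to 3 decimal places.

v 0.468 1.988 1.385
v 0.744 0.288 2.738
v 2.189 2.918 2.203
v 2.465 1.219 3.556
v 1.535 1.141 0.104
v 1.811 -0.558 1.457
v 3.256 2.072 0.922
v 3.532 0.372 2.275
v 0.631 -3.733 -2.987
v 1.061 -4.031 -2.672
v 0.598 -3.605 -1.638
v 0.169 -3.307 -1.953
v 1.19 -3.72 -2.743
v 0.728 -3.294 -1.709
v 1.142 -3.414 -2.89
v 0.68 -2.987 -1.857
v 0.931 -3.208 -3.069
v 0.469 -2.782 -2.035
v 0.626 -3.17 -3.221
v 0.164 -2.744 -2.188
v 0.322 -3.31 -3.299
v -0.14 -2.884 -2.266
v 0.116 -3.585 -3.278
v -0.346 -3.159 -2.244
v 0.074 -3.906 -3.165
v -0.388 -3.48 -2.131
v 0.208 -4.173 -2.995
v -0.254 -3.747 -1.961
v 0.477 -4.3 -2.822
v 0.015 -3.874 -1.788
v 0.795 -4.247 -2.702
v 0.333 -3.821 -1.668
v 0.453 2.786 -1.422
v 0.636 2.259 -0.821
v -0.834 3.232 -0.642
v -0.652 2.705 -0.04
v 1.572 4.295 -0.44
v 1.754 3.768 0.162
v 0.284 4.741 0.341
v 0.467 4.214 0.942
f 2 4 1
f 5 2 1
f 1 4 3
f 3 5 1
f 2 8 4
f 6 2 5
f 6 8 2
f 4 8 3
f 7 5 3
f 3 8 7
f 7 6 5
f 8 6 7
f 10 9 13
f 10 13 11
f 11 13 14
f 11 14 12
f 13 9 15
f 13 15 14
f 14 15 16
f 14 16 12
f 15 9 17
f 15 17 16
f 16 17 18
f 16 18 12
f 17 9 19
f 17 19 18
f 18 19 20
f 18 20 12
f 19 9 21
f 19 21 20
f 20 21 22
f 20 22 12
f 21 9 23
f 21 23 22
f 22 23 24
f 22 24 12
f 23 9 25
f 23 25 24
f 24 25 26
f 24 26 12
f 25 9 27
f 25 27 26
f 26 27 28
f 26 28 12
f 27 9 29
f 27 29 28
f 28 29 30
f 28 30 12
f 29 9 31
f 29 31 30
f 30 31 32
f 30 32 12
f 31 9 10
f 31 10 32
f 32 10 11
f 32 11 12
f 34 36 33
f 37 34 33
f 33 36 35
f 35 37 33
f 34 40 36
f 38 34 37
f 38 40 34
f 36 40 35
f 39 37 35
f 35 40 39
f 39 38 37
f 40 38 39



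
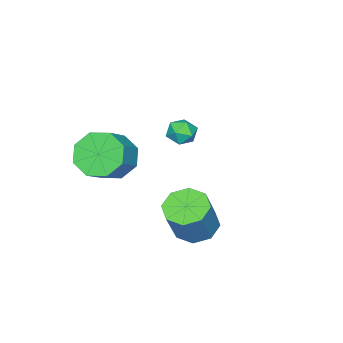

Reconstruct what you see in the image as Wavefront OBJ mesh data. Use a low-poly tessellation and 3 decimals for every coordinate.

v 1.678 -1.805 0.184
v 2.219 -2.582 -0.314
v 3.343 -2.333 0.518
v 2.802 -1.555 1.016
v 2.321 -1.852 -0.67
v 3.444 -1.603 0.161
v 2.046 -1.094 -0.526
v 3.17 -0.845 0.305
v 1.556 -0.752 0.034
v 2.68 -0.503 0.866
v 1.137 -1.027 0.682
v 2.261 -0.778 1.514
v 1.036 -1.757 1.039
v 2.159 -1.508 1.87
v 1.31 -2.515 0.895
v 2.434 -2.266 1.726
v 1.8 -2.857 0.334
v 2.924 -2.608 1.166
v -2.466 -1.185 -0.85
v -2.124 -0.976 -0.283
v -2.436 -2.244 -0.477
v -2.094 -2.035 0.09
v -2.759 -1.857 0.001
v -2.777 -1.203 -0.23
v -1.783 -2.017 -0.53
v -1.801 -1.363 -0.761
v -1.701 -1.49 -0.086
v -2.305 -1.392 0.242
v -2.255 -1.828 -1.002
v -2.859 -1.73 -0.674
v 1.505 1.99 -2.08
v 2.285 1.695 -2.469
v 3.194 1.934 -0.83
v 2.415 2.23 -0.44
v 2.203 2.392 -2.525
v 3.112 2.632 -0.886
v 1.712 2.854 -2.32
v 2.622 3.093 -0.681
v 1.1 2.81 -1.975
v 2.01 3.049 -0.335
v 0.726 2.286 -1.69
v 1.635 2.525 -0.051
v 0.808 1.588 -1.634
v 1.717 1.828 0.005
v 1.298 1.127 -1.839
v 2.208 1.366 -0.2
v 1.91 1.171 -2.185
v 2.82 1.41 -0.545
f 2 1 5
f 2 5 3
f 3 5 6
f 3 6 4
f 5 1 7
f 5 7 6
f 6 7 8
f 6 8 4
f 7 1 9
f 7 9 8
f 8 9 10
f 8 10 4
f 9 1 11
f 9 11 10
f 10 11 12
f 10 12 4
f 11 1 13
f 11 13 12
f 12 13 14
f 12 14 4
f 13 1 15
f 13 15 14
f 14 15 16
f 14 16 4
f 15 1 17
f 15 17 16
f 16 17 18
f 16 18 4
f 17 1 2
f 17 2 18
f 18 2 3
f 18 3 4
f 19 30 24
f 19 24 20
f 19 20 26
f 19 26 29
f 19 29 30
f 20 24 28
f 24 30 23
f 30 29 21
f 29 26 25
f 26 20 27
f 22 28 23
f 22 23 21
f 22 21 25
f 22 25 27
f 22 27 28
f 23 28 24
f 21 23 30
f 25 21 29
f 27 25 26
f 28 27 20
f 32 31 35
f 32 35 33
f 33 35 36
f 33 36 34
f 35 31 37
f 35 37 36
f 36 37 38
f 36 38 34
f 37 31 39
f 37 39 38
f 38 39 40
f 38 40 34
f 39 31 41
f 39 41 40
f 40 41 42
f 40 42 34
f 41 31 43
f 41 43 42
f 42 43 44
f 42 44 34
f 43 31 45
f 43 45 44
f 44 45 46
f 44 46 34
f 45 31 47
f 45 47 46
f 46 47 48
f 46 48 34
f 47 31 32
f 47 32 48
f 48 32 33
f 48 33 34



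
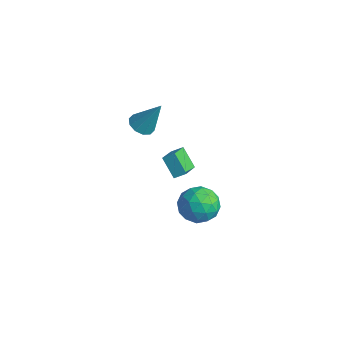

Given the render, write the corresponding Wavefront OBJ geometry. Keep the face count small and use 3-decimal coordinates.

v 2.291 1.205 0.023
v 3.001 1.261 -0.955
v 3.359 -0.281 0.715
v 4.069 -0.225 -0.263
v 4.095 0.666 0.555
v 3.434 1.584 0.127
v 2.926 -0.604 -0.367
v 2.265 0.314 -0.795
v 3.393 0.143 -1.195
v 4.116 0.927 -0.626
v 2.244 0.053 0.386
v 2.967 0.837 0.955
v 2.552 1.363 -0.527
v 3.808 -0.383 0.287
v 3.823 0.14 0.767
v 4.24 0.173 0.193
v 2.807 1.553 0.109
v 3.224 1.586 -0.465
v 3.867 1.236 0.422
v 3.136 -0.606 0.225
v 3.553 -0.573 -0.349
v 2.12 0.807 -0.433
v 2.537 0.84 -1.007
v 2.493 -0.256 -0.662
v 3.2 0.739 -1.243
v 3.828 -0.135 -0.836
v 3.156 -0.357 -0.897
v 2.768 0.183 -1.149
v 3.625 1.2 -0.908
v 4.253 0.327 -0.501
v 4.268 0.85 -0.021
v 3.88 1.39 -0.272
v 3.855 0.543 -1.049
v 2.107 0.653 0.261
v 2.735 -0.22 0.668
v 2.48 -0.41 0.032
v 2.092 0.13 -0.219
v 2.532 1.115 0.596
v 3.16 0.241 1.003
v 3.592 0.797 0.909
v 3.204 1.337 0.657
v 2.505 0.437 0.809
v -1.839 3.107 -2.703
v -1.02 1.924 -1.981
v -2.853 3.054 -1.639
v -2.034 1.871 -0.918
v -1.426 3.649 -2.282
v -0.607 2.466 -1.561
v -2.44 3.596 -1.219
v -1.621 2.413 -0.497
v -4.048 1.917 0.539
v -3.299 1.972 0.185
v -3.212 2.663 2.421
v -3.541 2.419 0.115
v -3.977 2.674 0.207
v -4.439 2.64 0.426
v -4.752 2.329 0.688
v -4.796 1.861 0.893
v -4.554 1.414 0.963
v -4.119 1.159 0.871
v -3.656 1.194 0.652
v -3.343 1.504 0.39
f 1 38 17
f 38 12 41
f 17 41 6
f 38 41 17
f 1 17 13
f 17 6 18
f 13 18 2
f 17 18 13
f 1 13 22
f 13 2 23
f 22 23 8
f 13 23 22
f 1 22 34
f 22 8 37
f 34 37 11
f 22 37 34
f 1 34 38
f 34 11 42
f 38 42 12
f 34 42 38
f 2 18 29
f 18 6 32
f 29 32 10
f 18 32 29
f 6 41 19
f 41 12 40
f 19 40 5
f 41 40 19
f 12 42 39
f 42 11 35
f 39 35 3
f 42 35 39
f 11 37 36
f 37 8 24
f 36 24 7
f 37 24 36
f 8 23 28
f 23 2 25
f 28 25 9
f 23 25 28
f 4 30 16
f 30 10 31
f 16 31 5
f 30 31 16
f 4 16 14
f 16 5 15
f 14 15 3
f 16 15 14
f 4 14 21
f 14 3 20
f 21 20 7
f 14 20 21
f 4 21 26
f 21 7 27
f 26 27 9
f 21 27 26
f 4 26 30
f 26 9 33
f 30 33 10
f 26 33 30
f 5 31 19
f 31 10 32
f 19 32 6
f 31 32 19
f 3 15 39
f 15 5 40
f 39 40 12
f 15 40 39
f 7 20 36
f 20 3 35
f 36 35 11
f 20 35 36
f 9 27 28
f 27 7 24
f 28 24 8
f 27 24 28
f 10 33 29
f 33 9 25
f 29 25 2
f 33 25 29
f 44 46 43
f 47 44 43
f 43 46 45
f 45 47 43
f 44 50 46
f 48 44 47
f 48 50 44
f 46 50 45
f 49 47 45
f 45 50 49
f 49 48 47
f 50 48 49
f 52 51 54
f 52 54 53
f 54 51 55
f 54 55 53
f 55 51 56
f 55 56 53
f 56 51 57
f 56 57 53
f 57 51 58
f 57 58 53
f 58 51 59
f 58 59 53
f 59 51 60
f 59 60 53
f 60 51 61
f 60 61 53
f 61 51 62
f 61 62 53
f 62 51 52
f 62 52 53



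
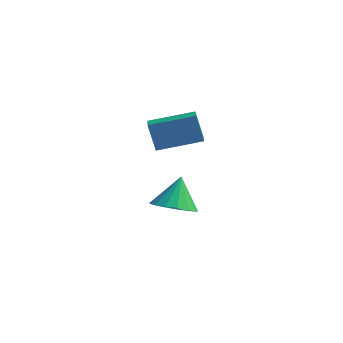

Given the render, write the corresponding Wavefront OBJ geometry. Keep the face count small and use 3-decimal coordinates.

v 2.1 -3.777 0.186
v 1.632 -3.689 1.524
v 1.58 -3.016 -0.045
v 1.112 -2.929 1.293
v 3.708 -2.531 0.667
v 3.24 -2.444 2.005
v 3.188 -1.771 0.436
v 2.72 -1.683 1.774
v 1.539 -1.578 -4.688
v 2.533 -1.943 -4.388
v 1.401 -0.722 -3.192
v 2.635 -1.49 -4.637
v 2.486 -1.058 -4.898
v 2.12 -0.745 -5.111
v 1.622 -0.623 -5.227
v 1.104 -0.719 -5.22
v 0.686 -1.012 -5.091
v 0.464 -1.435 -4.87
v 0.488 -1.891 -4.607
v 0.753 -2.275 -4.363
v 1.198 -2.499 -4.193
v 1.721 -2.512 -4.137
v 2.203 -2.312 -4.207
f 2 4 1
f 5 2 1
f 1 4 3
f 3 5 1
f 2 8 4
f 6 2 5
f 6 8 2
f 4 8 3
f 7 5 3
f 3 8 7
f 7 6 5
f 8 6 7
f 10 9 12
f 10 12 11
f 12 9 13
f 12 13 11
f 13 9 14
f 13 14 11
f 14 9 15
f 14 15 11
f 15 9 16
f 15 16 11
f 16 9 17
f 16 17 11
f 17 9 18
f 17 18 11
f 18 9 19
f 18 19 11
f 19 9 20
f 19 20 11
f 20 9 21
f 20 21 11
f 21 9 22
f 21 22 11
f 22 9 23
f 22 23 11
f 23 9 10
f 23 10 11



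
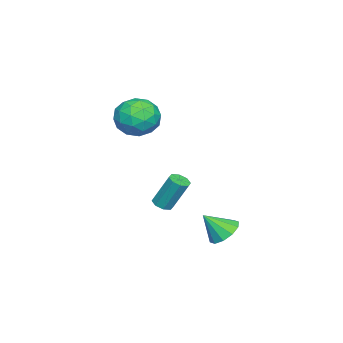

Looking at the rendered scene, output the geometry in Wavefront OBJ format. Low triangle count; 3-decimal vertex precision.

v -1.474 -2.625 3.469
v -0.687 -3.429 2.896
v -3.033 -3.891 3.104
v -2.246 -4.695 2.531
v -2.171 -4.519 3.778
v -1.207 -3.736 4.004
v -2.513 -3.584 1.996
v -1.549 -2.801 2.222
v -1.329 -4.021 1.986
v -1.118 -4.599 3.088
v -2.602 -2.721 2.912
v -2.391 -3.299 4.014
v -0.944 -2.916 3.215
v -2.776 -4.404 2.785
v -2.732 -4.301 3.519
v -2.27 -4.773 3.182
v -1.249 -3.096 3.866
v -0.787 -3.569 3.529
v -1.659 -4.21 4.048
v -2.933 -3.751 2.471
v -2.471 -4.224 2.134
v -1.45 -2.547 2.818
v -0.988 -3.019 2.481
v -2.061 -3.11 1.952
v -0.859 -3.736 2.343
v -1.775 -4.481 2.128
v -1.932 -3.827 1.814
v -1.365 -3.367 1.947
v -0.734 -4.076 2.99
v -1.651 -4.82 2.776
v -1.606 -4.717 3.509
v -1.04 -4.257 3.642
v -1.112 -4.424 2.455
v -2.069 -2.5 3.224
v -2.986 -3.244 3.01
v -2.68 -3.063 2.358
v -2.114 -2.603 2.491
v -1.945 -2.839 3.872
v -2.861 -3.584 3.657
v -2.355 -3.953 4.053
v -1.788 -3.493 4.186
v -2.608 -2.896 3.545
v 2.796 2.402 -1.653
v 3.655 2.648 -1.766
v 3.204 1.498 -0.527
v 3.422 2.998 -1.401
v 2.951 3.12 -1.132
v 2.42 2.968 -1.062
v 2.034 2.6 -1.218
v 1.938 2.156 -1.54
v 2.17 1.806 -1.905
v 2.642 1.684 -2.173
v 3.172 1.836 -2.243
v 3.559 2.204 -2.088
v 3.17 -0.475 -0.126
v 3.687 -0.637 -0.033
v 3.648 0.194 1.62
v 3.13 0.355 1.526
v 3.667 -0.262 -0.222
v 3.628 0.569 1.431
v 3.356 -0.011 -0.355
v 3.317 0.819 1.297
v 2.936 -0.033 -0.354
v 2.896 0.798 1.298
v 2.652 -0.314 -0.22
v 2.613 0.517 1.433
v 2.672 -0.689 -0.031
v 2.633 0.142 1.622
v 2.983 -0.939 0.103
v 2.944 -0.109 1.755
v 3.404 -0.918 0.102
v 3.364 -0.087 1.754
f 1 38 17
f 38 12 41
f 17 41 6
f 38 41 17
f 1 17 13
f 17 6 18
f 13 18 2
f 17 18 13
f 1 13 22
f 13 2 23
f 22 23 8
f 13 23 22
f 1 22 34
f 22 8 37
f 34 37 11
f 22 37 34
f 1 34 38
f 34 11 42
f 38 42 12
f 34 42 38
f 2 18 29
f 18 6 32
f 29 32 10
f 18 32 29
f 6 41 19
f 41 12 40
f 19 40 5
f 41 40 19
f 12 42 39
f 42 11 35
f 39 35 3
f 42 35 39
f 11 37 36
f 37 8 24
f 36 24 7
f 37 24 36
f 8 23 28
f 23 2 25
f 28 25 9
f 23 25 28
f 4 30 16
f 30 10 31
f 16 31 5
f 30 31 16
f 4 16 14
f 16 5 15
f 14 15 3
f 16 15 14
f 4 14 21
f 14 3 20
f 21 20 7
f 14 20 21
f 4 21 26
f 21 7 27
f 26 27 9
f 21 27 26
f 4 26 30
f 26 9 33
f 30 33 10
f 26 33 30
f 5 31 19
f 31 10 32
f 19 32 6
f 31 32 19
f 3 15 39
f 15 5 40
f 39 40 12
f 15 40 39
f 7 20 36
f 20 3 35
f 36 35 11
f 20 35 36
f 9 27 28
f 27 7 24
f 28 24 8
f 27 24 28
f 10 33 29
f 33 9 25
f 29 25 2
f 33 25 29
f 44 43 46
f 44 46 45
f 46 43 47
f 46 47 45
f 47 43 48
f 47 48 45
f 48 43 49
f 48 49 45
f 49 43 50
f 49 50 45
f 50 43 51
f 50 51 45
f 51 43 52
f 51 52 45
f 52 43 53
f 52 53 45
f 53 43 54
f 53 54 45
f 54 43 44
f 54 44 45
f 56 55 59
f 56 59 57
f 57 59 60
f 57 60 58
f 59 55 61
f 59 61 60
f 60 61 62
f 60 62 58
f 61 55 63
f 61 63 62
f 62 63 64
f 62 64 58
f 63 55 65
f 63 65 64
f 64 65 66
f 64 66 58
f 65 55 67
f 65 67 66
f 66 67 68
f 66 68 58
f 67 55 69
f 67 69 68
f 68 69 70
f 68 70 58
f 69 55 71
f 69 71 70
f 70 71 72
f 70 72 58
f 71 55 56
f 71 56 72
f 72 56 57
f 72 57 58



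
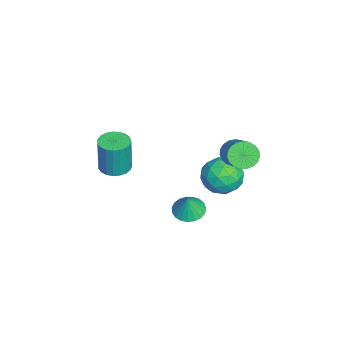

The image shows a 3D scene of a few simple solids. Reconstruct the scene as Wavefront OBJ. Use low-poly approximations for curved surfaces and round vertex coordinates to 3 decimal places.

v 2.319 1.064 0.839
v 3.089 1.063 0.587
v 2.681 1.016 1.941
v 3.027 1.392 0.622
v 2.843 1.665 0.694
v 2.569 1.833 0.791
v 2.251 1.869 0.897
v 1.945 1.766 0.993
v 1.704 1.541 1.062
v 1.569 1.234 1.093
v 1.564 0.897 1.08
v 1.69 0.59 1.025
v 1.924 0.364 0.938
v 2.227 0.259 0.834
v 2.546 0.294 0.731
v 2.825 0.462 0.647
v 3.018 0.734 0.596
v -2.095 -2.858 -0.014
v -1.533 -2.247 -0.037
v -1.444 -2.252 1.991
v -2.005 -2.862 2.014
v -1.829 -2.071 -0.024
v -1.74 -2.076 2.004
v -2.172 -2.031 -0.009
v -2.083 -2.036 2.019
v -2.501 -2.134 0.006
v -2.412 -2.139 2.034
v -2.76 -2.362 0.016
v -2.671 -2.367 2.044
v -2.904 -2.676 0.022
v -2.814 -2.681 2.05
v -2.908 -3.021 0.021
v -2.818 -3.026 2.049
v -2.771 -3.338 0.015
v -2.682 -3.343 2.043
v -2.517 -3.572 0.003
v -2.428 -3.577 2.031
v -2.191 -3.682 -0.012
v -2.101 -3.687 2.016
v -1.847 -3.65 -0.027
v -1.758 -3.655 2.001
v -1.547 -3.481 -0.04
v -1.458 -3.485 1.988
v -1.341 -3.204 -0.048
v -1.252 -3.209 1.98
v -1.265 -2.867 -0.051
v -1.176 -2.872 1.978
v -1.333 -2.528 -0.047
v -1.244 -2.533 1.981
v 0.208 3.133 3.341
v 0.62 3.338 2.724
v 2.205 3.753 3.923
v 1.792 3.547 4.539
v 0.484 3.615 2.808
v 2.069 4.03 4.007
v 0.3 3.809 2.984
v 1.885 4.224 4.183
v 0.1 3.886 3.222
v 1.685 4.301 4.421
v -0.081 3.832 3.48
v 1.503 4.247 4.679
v -0.213 3.658 3.715
v 1.372 4.073 4.913
v -0.272 3.393 3.884
v 1.313 3.808 5.083
v -0.248 3.083 3.96
v 1.337 3.498 5.158
v -0.145 2.781 3.928
v 1.44 3.196 5.127
v 0.019 2.54 3.795
v 1.604 2.955 4.994
v 0.215 2.402 3.583
v 1.8 2.817 4.782
v 0.41 2.39 3.33
v 1.995 2.805 4.529
v 0.57 2.506 3.078
v 2.155 2.921 4.277
v 0.667 2.731 2.872
v 2.252 3.146 4.07
v 0.685 3.025 2.746
v 2.27 3.44 3.945
v -1.316 3.453 -0.28
v -0.916 2.829 0.608
v -2.464 2.051 -0.748
v -2.064 1.427 0.14
v -2.709 2.367 0.337
v -2 3.233 0.626
v -1.38 1.647 -0.766
v -0.671 2.513 -0.477
v -0.956 1.713 0.308
v -1.778 2.158 0.99
v -1.602 2.722 -1.13
v -2.424 3.167 -0.448
v -1.015 3.264 0.205
v -2.365 1.616 -0.345
v -2.744 2.168 -0.229
v -2.509 1.802 0.293
v -1.652 3.502 0.215
v -1.417 3.135 0.738
v -2.471 2.863 0.578
v -1.963 1.745 -0.878
v -1.728 1.378 -0.355
v -0.871 3.078 -0.433
v -0.636 2.712 0.089
v -0.909 2.017 -0.718
v -0.804 2.241 0.551
v -1.479 1.417 0.276
v -1.077 1.546 -0.257
v -0.659 2.056 -0.087
v -1.287 2.503 0.951
v -1.961 1.679 0.677
v -2.341 2.231 0.792
v -1.924 2.741 0.962
v -1.31 1.847 0.775
v -1.419 3.201 -0.817
v -2.093 2.377 -1.091
v -1.456 2.139 -1.102
v -1.039 2.649 -0.932
v -1.901 3.463 -0.416
v -2.576 2.639 -0.691
v -2.721 2.824 -0.053
v -2.303 3.334 0.117
v -2.07 3.033 -0.915
f 2 1 4
f 2 4 3
f 4 1 5
f 4 5 3
f 5 1 6
f 5 6 3
f 6 1 7
f 6 7 3
f 7 1 8
f 7 8 3
f 8 1 9
f 8 9 3
f 9 1 10
f 9 10 3
f 10 1 11
f 10 11 3
f 11 1 12
f 11 12 3
f 12 1 13
f 12 13 3
f 13 1 14
f 13 14 3
f 14 1 15
f 14 15 3
f 15 1 16
f 15 16 3
f 16 1 17
f 16 17 3
f 17 1 2
f 17 2 3
f 19 18 22
f 19 22 20
f 20 22 23
f 20 23 21
f 22 18 24
f 22 24 23
f 23 24 25
f 23 25 21
f 24 18 26
f 24 26 25
f 25 26 27
f 25 27 21
f 26 18 28
f 26 28 27
f 27 28 29
f 27 29 21
f 28 18 30
f 28 30 29
f 29 30 31
f 29 31 21
f 30 18 32
f 30 32 31
f 31 32 33
f 31 33 21
f 32 18 34
f 32 34 33
f 33 34 35
f 33 35 21
f 34 18 36
f 34 36 35
f 35 36 37
f 35 37 21
f 36 18 38
f 36 38 37
f 37 38 39
f 37 39 21
f 38 18 40
f 38 40 39
f 39 40 41
f 39 41 21
f 40 18 42
f 40 42 41
f 41 42 43
f 41 43 21
f 42 18 44
f 42 44 43
f 43 44 45
f 43 45 21
f 44 18 46
f 44 46 45
f 45 46 47
f 45 47 21
f 46 18 48
f 46 48 47
f 47 48 49
f 47 49 21
f 48 18 19
f 48 19 49
f 49 19 20
f 49 20 21
f 51 50 54
f 51 54 52
f 52 54 55
f 52 55 53
f 54 50 56
f 54 56 55
f 55 56 57
f 55 57 53
f 56 50 58
f 56 58 57
f 57 58 59
f 57 59 53
f 58 50 60
f 58 60 59
f 59 60 61
f 59 61 53
f 60 50 62
f 60 62 61
f 61 62 63
f 61 63 53
f 62 50 64
f 62 64 63
f 63 64 65
f 63 65 53
f 64 50 66
f 64 66 65
f 65 66 67
f 65 67 53
f 66 50 68
f 66 68 67
f 67 68 69
f 67 69 53
f 68 50 70
f 68 70 69
f 69 70 71
f 69 71 53
f 70 50 72
f 70 72 71
f 71 72 73
f 71 73 53
f 72 50 74
f 72 74 73
f 73 74 75
f 73 75 53
f 74 50 76
f 74 76 75
f 75 76 77
f 75 77 53
f 76 50 78
f 76 78 77
f 77 78 79
f 77 79 53
f 78 50 80
f 78 80 79
f 79 80 81
f 79 81 53
f 80 50 51
f 80 51 81
f 81 51 52
f 81 52 53
f 82 119 98
f 119 93 122
f 98 122 87
f 119 122 98
f 82 98 94
f 98 87 99
f 94 99 83
f 98 99 94
f 82 94 103
f 94 83 104
f 103 104 89
f 94 104 103
f 82 103 115
f 103 89 118
f 115 118 92
f 103 118 115
f 82 115 119
f 115 92 123
f 119 123 93
f 115 123 119
f 83 99 110
f 99 87 113
f 110 113 91
f 99 113 110
f 87 122 100
f 122 93 121
f 100 121 86
f 122 121 100
f 93 123 120
f 123 92 116
f 120 116 84
f 123 116 120
f 92 118 117
f 118 89 105
f 117 105 88
f 118 105 117
f 89 104 109
f 104 83 106
f 109 106 90
f 104 106 109
f 85 111 97
f 111 91 112
f 97 112 86
f 111 112 97
f 85 97 95
f 97 86 96
f 95 96 84
f 97 96 95
f 85 95 102
f 95 84 101
f 102 101 88
f 95 101 102
f 85 102 107
f 102 88 108
f 107 108 90
f 102 108 107
f 85 107 111
f 107 90 114
f 111 114 91
f 107 114 111
f 86 112 100
f 112 91 113
f 100 113 87
f 112 113 100
f 84 96 120
f 96 86 121
f 120 121 93
f 96 121 120
f 88 101 117
f 101 84 116
f 117 116 92
f 101 116 117
f 90 108 109
f 108 88 105
f 109 105 89
f 108 105 109
f 91 114 110
f 114 90 106
f 110 106 83
f 114 106 110



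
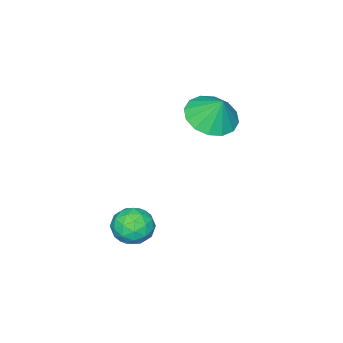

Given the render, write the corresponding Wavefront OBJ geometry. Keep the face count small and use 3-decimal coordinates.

v 0.395 2.155 0.159
v 0.804 1.612 -0.261
v -0.624 1.988 -0.619
v -0.215 1.445 -1.039
v -0.446 1.282 -0.292
v 0.184 1.384 0.189
v -0.004 2.216 -1.069
v 0.626 2.318 -0.588
v 0.558 1.649 -1.02
v 0.285 1.072 -0.539
v -0.105 2.528 -0.341
v -0.378 1.951 0.14
v 0.689 1.898 0.018
v -0.509 1.702 -0.898
v -0.645 1.606 -0.458
v -0.404 1.287 -0.705
v 0.324 1.764 0.282
v 0.565 1.445 0.035
v -0.17 1.251 0.017
v -0.385 2.155 -0.915
v -0.144 1.836 -1.162
v 0.584 2.313 -0.175
v 0.825 1.994 -0.422
v 0.35 2.349 -0.897
v 0.785 1.601 -0.675
v 0.186 1.503 -1.133
v 0.31 1.956 -1.151
v 0.68 2.016 -0.868
v 0.624 1.261 -0.393
v 0.025 1.164 -0.851
v -0.111 1.067 -0.411
v 0.26 1.128 -0.128
v 0.479 1.284 -0.839
v 0.155 2.436 -0.029
v -0.444 2.339 -0.487
v -0.08 2.472 -0.752
v 0.291 2.533 -0.469
v -0.006 2.097 0.253
v -0.605 1.999 -0.205
v -0.5 1.584 -0.012
v -0.13 1.644 0.271
v -0.299 2.316 -0.041
v -3.391 2.295 3.417
v -2.421 2.369 3.297
v -3.309 2.845 4.423
v -2.612 2.788 3.084
v -3.011 3.074 2.96
v -3.513 3.152 2.958
v -3.981 3.001 3.079
v -4.292 2.66 3.291
v -4.361 2.221 3.536
v -4.17 1.802 3.749
v -3.771 1.515 3.874
v -3.269 1.438 3.875
v -2.801 1.589 3.754
v -2.49 1.93 3.543
f 1 38 17
f 38 12 41
f 17 41 6
f 38 41 17
f 1 17 13
f 17 6 18
f 13 18 2
f 17 18 13
f 1 13 22
f 13 2 23
f 22 23 8
f 13 23 22
f 1 22 34
f 22 8 37
f 34 37 11
f 22 37 34
f 1 34 38
f 34 11 42
f 38 42 12
f 34 42 38
f 2 18 29
f 18 6 32
f 29 32 10
f 18 32 29
f 6 41 19
f 41 12 40
f 19 40 5
f 41 40 19
f 12 42 39
f 42 11 35
f 39 35 3
f 42 35 39
f 11 37 36
f 37 8 24
f 36 24 7
f 37 24 36
f 8 23 28
f 23 2 25
f 28 25 9
f 23 25 28
f 4 30 16
f 30 10 31
f 16 31 5
f 30 31 16
f 4 16 14
f 16 5 15
f 14 15 3
f 16 15 14
f 4 14 21
f 14 3 20
f 21 20 7
f 14 20 21
f 4 21 26
f 21 7 27
f 26 27 9
f 21 27 26
f 4 26 30
f 26 9 33
f 30 33 10
f 26 33 30
f 5 31 19
f 31 10 32
f 19 32 6
f 31 32 19
f 3 15 39
f 15 5 40
f 39 40 12
f 15 40 39
f 7 20 36
f 20 3 35
f 36 35 11
f 20 35 36
f 9 27 28
f 27 7 24
f 28 24 8
f 27 24 28
f 10 33 29
f 33 9 25
f 29 25 2
f 33 25 29
f 44 43 46
f 44 46 45
f 46 43 47
f 46 47 45
f 47 43 48
f 47 48 45
f 48 43 49
f 48 49 45
f 49 43 50
f 49 50 45
f 50 43 51
f 50 51 45
f 51 43 52
f 51 52 45
f 52 43 53
f 52 53 45
f 53 43 54
f 53 54 45
f 54 43 55
f 54 55 45
f 55 43 56
f 55 56 45
f 56 43 44
f 56 44 45



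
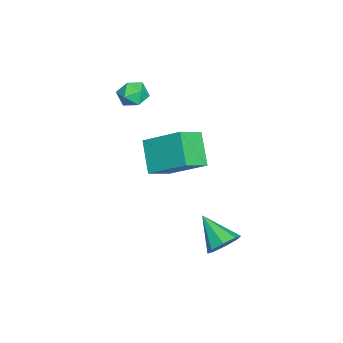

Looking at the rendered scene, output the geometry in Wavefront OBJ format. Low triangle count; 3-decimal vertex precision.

v -1.602 -1.787 -0.381
v -2.727 -2.273 0.77
v -1.128 -0.11 0.792
v -2.252 -0.596 1.942
v -0.668 -2.484 0.238
v -1.792 -2.97 1.388
v -0.193 -0.807 1.41
v -1.318 -1.293 2.561
v 2.216 1.242 -1.245
v 2.607 0.648 -1.565
v 1.364 0.178 -0.315
v 2.876 0.861 -1.076
v 2.757 1.297 -0.686
v 2.322 1.701 -0.624
v 1.825 1.836 -0.925
v 1.556 1.622 -1.414
v 1.675 1.186 -1.804
v 2.11 0.783 -1.867
v -3.705 -3.395 3.606
v -2.967 -3.288 3.591
v -3.613 -4.152 2.669
v -2.875 -4.045 2.654
v -3.186 -4.416 3.221
v -3.243 -3.949 3.801
v -3.337 -3.491 2.459
v -3.394 -3.024 3.039
v -2.739 -3.347 2.882
v -2.646 -3.919 3.353
v -3.934 -3.521 2.907
v -3.841 -4.093 3.378
f 2 4 1
f 5 2 1
f 1 4 3
f 3 5 1
f 2 8 4
f 6 2 5
f 6 8 2
f 4 8 3
f 7 5 3
f 3 8 7
f 7 6 5
f 8 6 7
f 10 9 12
f 10 12 11
f 12 9 13
f 12 13 11
f 13 9 14
f 13 14 11
f 14 9 15
f 14 15 11
f 15 9 16
f 15 16 11
f 16 9 17
f 16 17 11
f 17 9 18
f 17 18 11
f 18 9 10
f 18 10 11
f 19 30 24
f 19 24 20
f 19 20 26
f 19 26 29
f 19 29 30
f 20 24 28
f 24 30 23
f 30 29 21
f 29 26 25
f 26 20 27
f 22 28 23
f 22 23 21
f 22 21 25
f 22 25 27
f 22 27 28
f 23 28 24
f 21 23 30
f 25 21 29
f 27 25 26
f 28 27 20



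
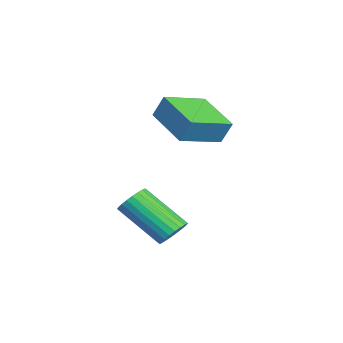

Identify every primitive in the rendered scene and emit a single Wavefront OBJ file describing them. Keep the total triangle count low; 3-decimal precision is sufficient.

v -2.858 1.198 2.428
v -2.692 1.595 3.331
v -1.343 2.179 1.718
v -1.177 2.576 2.621
v -1.763 -0.196 2.839
v -1.597 0.201 3.742
v -0.248 0.785 2.129
v -0.082 1.182 3.032
v 1.658 0.657 -1.463
v 2.241 0.369 -1.485
v 1.585 -1.064 -0.159
v 1.002 -0.777 -0.137
v 2.273 0.532 -1.293
v 1.617 -0.901 0.033
v 2.212 0.714 -1.127
v 1.555 -0.72 0.199
v 2.066 0.887 -1.012
v 1.41 -0.547 0.314
v 1.858 1.025 -0.966
v 1.202 -0.409 0.36
v 1.62 1.107 -0.995
v 0.964 -0.327 0.331
v 1.388 1.12 -1.096
v 0.731 -0.313 0.23
v 1.196 1.063 -1.252
v 0.54 -0.37 0.074
v 1.075 0.944 -1.441
v 0.419 -0.489 -0.115
v 1.043 0.781 -1.633
v 0.387 -0.652 -0.307
v 1.105 0.6 -1.799
v 0.448 -0.834 -0.473
v 1.25 0.427 -1.914
v 0.594 -1.007 -0.588
v 1.458 0.289 -1.96
v 0.802 -1.145 -0.634
v 1.696 0.207 -1.931
v 1.04 -1.227 -0.605
v 1.929 0.193 -1.83
v 1.272 -1.24 -0.504
v 2.12 0.25 -1.674
v 1.464 -1.183 -0.348
f 2 4 1
f 5 2 1
f 1 4 3
f 3 5 1
f 2 8 4
f 6 2 5
f 6 8 2
f 4 8 3
f 7 5 3
f 3 8 7
f 7 6 5
f 8 6 7
f 10 9 13
f 10 13 11
f 11 13 14
f 11 14 12
f 13 9 15
f 13 15 14
f 14 15 16
f 14 16 12
f 15 9 17
f 15 17 16
f 16 17 18
f 16 18 12
f 17 9 19
f 17 19 18
f 18 19 20
f 18 20 12
f 19 9 21
f 19 21 20
f 20 21 22
f 20 22 12
f 21 9 23
f 21 23 22
f 22 23 24
f 22 24 12
f 23 9 25
f 23 25 24
f 24 25 26
f 24 26 12
f 25 9 27
f 25 27 26
f 26 27 28
f 26 28 12
f 27 9 29
f 27 29 28
f 28 29 30
f 28 30 12
f 29 9 31
f 29 31 30
f 30 31 32
f 30 32 12
f 31 9 33
f 31 33 32
f 32 33 34
f 32 34 12
f 33 9 35
f 33 35 34
f 34 35 36
f 34 36 12
f 35 9 37
f 35 37 36
f 36 37 38
f 36 38 12
f 37 9 39
f 37 39 38
f 38 39 40
f 38 40 12
f 39 9 41
f 39 41 40
f 40 41 42
f 40 42 12
f 41 9 10
f 41 10 42
f 42 10 11
f 42 11 12



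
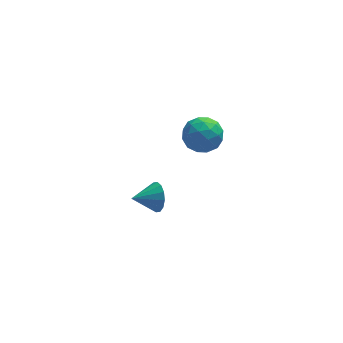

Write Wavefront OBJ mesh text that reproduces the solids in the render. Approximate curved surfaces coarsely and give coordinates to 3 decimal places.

v -0.239 2.53 3.472
v 0.39 2.441 2.519
v 0.95 1.419 4.361
v 1.579 1.33 3.408
v 1.534 2.326 3.973
v 0.799 3.012 3.424
v 0.541 0.848 3.456
v -0.194 1.534 2.907
v 0.872 1.401 2.509
v 1.486 2.314 2.828
v -0.146 1.546 4.052
v 0.468 2.459 4.371
v -0.029 2.583 2.918
v 1.369 1.277 3.962
v 1.343 1.863 4.295
v 1.713 1.81 3.734
v 0.211 2.919 3.45
v 0.581 2.866 2.889
v 1.254 2.799 3.744
v 0.759 0.994 3.991
v 1.129 0.941 3.43
v -0.373 2.05 3.146
v -0.003 1.997 2.585
v 0.086 1.061 3.136
v 0.624 1.919 2.351
v 1.323 1.266 2.874
v 0.713 0.983 2.902
v 0.281 1.386 2.579
v 0.985 2.456 2.539
v 1.684 1.803 3.061
v 1.658 2.389 3.394
v 1.226 2.792 3.071
v 1.268 1.845 2.533
v -0.344 2.057 3.819
v 0.355 1.404 4.341
v 0.114 1.068 3.809
v -0.318 1.471 3.486
v 0.017 2.594 4.006
v 0.716 1.941 4.529
v 1.059 2.474 4.301
v 0.627 2.877 3.978
v 0.072 2.015 4.347
v -1.517 3.314 -3.326
v -1.187 2.95 -2.513
v -2.923 3.046 -2.874
v -1.249 3.43 -2.422
v -1.383 3.878 -2.573
v -1.553 4.175 -2.926
v -1.714 4.242 -3.386
v -1.822 4.06 -3.83
v -1.848 3.678 -4.139
v -1.786 3.199 -4.23
v -1.652 2.75 -4.078
v -1.482 2.453 -3.726
v -1.321 2.387 -3.265
v -1.213 2.569 -2.822
f 1 38 17
f 38 12 41
f 17 41 6
f 38 41 17
f 1 17 13
f 17 6 18
f 13 18 2
f 17 18 13
f 1 13 22
f 13 2 23
f 22 23 8
f 13 23 22
f 1 22 34
f 22 8 37
f 34 37 11
f 22 37 34
f 1 34 38
f 34 11 42
f 38 42 12
f 34 42 38
f 2 18 29
f 18 6 32
f 29 32 10
f 18 32 29
f 6 41 19
f 41 12 40
f 19 40 5
f 41 40 19
f 12 42 39
f 42 11 35
f 39 35 3
f 42 35 39
f 11 37 36
f 37 8 24
f 36 24 7
f 37 24 36
f 8 23 28
f 23 2 25
f 28 25 9
f 23 25 28
f 4 30 16
f 30 10 31
f 16 31 5
f 30 31 16
f 4 16 14
f 16 5 15
f 14 15 3
f 16 15 14
f 4 14 21
f 14 3 20
f 21 20 7
f 14 20 21
f 4 21 26
f 21 7 27
f 26 27 9
f 21 27 26
f 4 26 30
f 26 9 33
f 30 33 10
f 26 33 30
f 5 31 19
f 31 10 32
f 19 32 6
f 31 32 19
f 3 15 39
f 15 5 40
f 39 40 12
f 15 40 39
f 7 20 36
f 20 3 35
f 36 35 11
f 20 35 36
f 9 27 28
f 27 7 24
f 28 24 8
f 27 24 28
f 10 33 29
f 33 9 25
f 29 25 2
f 33 25 29
f 44 43 46
f 44 46 45
f 46 43 47
f 46 47 45
f 47 43 48
f 47 48 45
f 48 43 49
f 48 49 45
f 49 43 50
f 49 50 45
f 50 43 51
f 50 51 45
f 51 43 52
f 51 52 45
f 52 43 53
f 52 53 45
f 53 43 54
f 53 54 45
f 54 43 55
f 54 55 45
f 55 43 56
f 55 56 45
f 56 43 44
f 56 44 45

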